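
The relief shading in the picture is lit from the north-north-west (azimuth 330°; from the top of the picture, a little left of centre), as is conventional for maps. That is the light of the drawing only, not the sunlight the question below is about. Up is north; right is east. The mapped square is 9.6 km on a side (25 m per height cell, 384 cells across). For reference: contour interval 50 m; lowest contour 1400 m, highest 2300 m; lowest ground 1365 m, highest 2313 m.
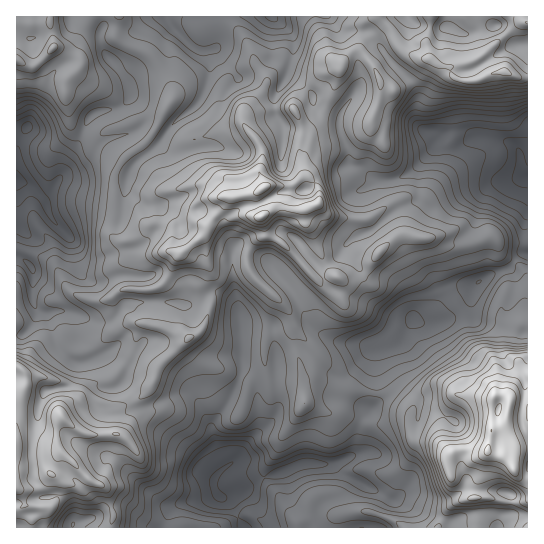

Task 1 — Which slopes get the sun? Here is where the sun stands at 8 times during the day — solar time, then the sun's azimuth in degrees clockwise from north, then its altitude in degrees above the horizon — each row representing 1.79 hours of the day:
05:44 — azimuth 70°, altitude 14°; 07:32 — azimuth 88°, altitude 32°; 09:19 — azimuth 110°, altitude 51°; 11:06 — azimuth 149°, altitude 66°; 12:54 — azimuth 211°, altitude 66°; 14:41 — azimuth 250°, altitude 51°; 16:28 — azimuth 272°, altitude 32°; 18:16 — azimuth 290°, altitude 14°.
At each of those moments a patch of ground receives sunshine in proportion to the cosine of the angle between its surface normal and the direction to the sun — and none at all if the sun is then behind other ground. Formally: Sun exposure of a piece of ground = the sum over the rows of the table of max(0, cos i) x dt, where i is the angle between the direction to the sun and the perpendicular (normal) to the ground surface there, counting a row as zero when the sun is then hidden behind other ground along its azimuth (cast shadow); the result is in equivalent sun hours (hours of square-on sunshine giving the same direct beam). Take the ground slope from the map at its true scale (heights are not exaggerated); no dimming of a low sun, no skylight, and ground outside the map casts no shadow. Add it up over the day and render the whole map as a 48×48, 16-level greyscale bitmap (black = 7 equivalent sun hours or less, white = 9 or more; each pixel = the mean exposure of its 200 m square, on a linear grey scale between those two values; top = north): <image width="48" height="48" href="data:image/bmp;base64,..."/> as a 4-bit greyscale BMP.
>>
<image width="48" height="48" href="data:image/bmp;base64,Qk32BAAAAAAAAHYAAAAoAAAAMAAAADAAAAABAAQAAAAAAIAEAAATCwAAEwsAABAAAAAAAAAAAAAAABEREQAiIiIAMzMzAERERABVVVUAZmZmAHd3dwCIiIgAmZmZAKqqqgC7u7sAzMzMAN3d3QDu7u4A////AM3ImWa7nMuaupir3Mze7tyqqmZp3d7dyd3aZ4nKrLuVIROKu8zN3d23ACeZp4uoqsubp3q7y7zLqoeGm8y97ccAOaqYmWVlabvMusibqbzLu7qnqrqJvIIXzLmGe7plaKvN3ciJmpu4m6irymd2VTe8y4d0m8uWKsvN3Ie7uZq5rMhrvKypiZq5m4dky7uZt8vd2Jzdu3i7rMmbupiYmYeImqdW27qt2brNq83cyFnMusubu9upq6m8y5p3eYe92qy8vcu8pYzMy4ZHqs3d3dzMy6pkAEW+2Lqs2kVTWczMzJuqq6zN3t3cy7l3RlatqMl6pJu7zN3czMvNzLq73t3Zu8qau5i6qNtUWs3d3d3Lve2t3cq8vdzduJqru8rLqNlxOZiJvdy7ve283dy7zu3d2mrJrbmMp8q7t3ztu9vMze3c7dzd3dy7zJaJe6dnWdhQFYrN3My8ze3M3dzd3du8u7gAFFJonAAovNy83M3LzMyrzdzd3bq8uql0AJd4vAis3u7c3czbrMy4zdze2qvN3LuYVEkgAFbN7d3tzt3Nusy4vd3tq8zN3cyodAAAIcqs3d3d3Mzbm6u3vc3c3bmby6nLljGM3bqqvMzdurvKy5qXzc3O3KmqvLre3Km93anNzMzd3czN3Kl5u7zNy8zLrMqu7sqd3ae8zMuszMze7ciJrLjLvNzLqbvO7cl83ZaKuGh3h4ve7tl5umnKvdzcvLvN7dpozHSbqavcqpfd3cuLpoypy6vczMzMy6uHm2mrqqrNzLqnnLyMh8ua2ozcvMy8zLmLuNypQ3rN3LrMzax7maes2727vMzMzN3clamoA1jN7ZWovJuIlIicy7q2rNuszd3bi6zBSojLzemrjIaJrJQ5u8yoi9uazczYeNx0zKjNvNy8ysl2NXatycy8mZiJmrlQWcxbzLnNu7yquszJaJrLpzMo3Lu8p1MTeruLvLrNzN3am7uruatlgBJnrdzcmGeIq7vLqqm9y83duImrqph1EHmbl5vLqquqvLzLqrq9y8u7qrzLlAXNZazNyoiaq8zd3Mzbu8vN28u6qGIBhASreLrdy7dHm8zd3czdzMzN3cu6hSEhFkbLu8zLq6pkec3tzMu9zM3czdzN3LrMp3bNzLy7yYmoqpzcvaiLzd3tysuc3tzLp5m9y6zN12aZe7rdzXqpvLzd7ayYvcu8iYq8y7zNx1eqrLq8zWipvLm7zby5ebmduZi6zLusyHdnqqmqq2eJzLvNu7rcublKuneK3cqbyniIZmZndWWb3N3c3MvMzLwzq3Gc3cmq3HeaYwElZMzc3d3L3c3MzL23nJOd3cqq2ZmpZVVkI7vNzcua7d3dzLzdy6mL3Mubhqur3Ji8l6vM3bh73d3cmbrM28qIzdu6aqvNzNx1OGubzJir3dzIjMurzMmFqWzZm9upy7rJe82XervN3MuX3u27h3V2l4m8zLvIdmdrze7bi9y93bmM3u3JZ1WXmMzd26eJvdx0yt3LnN3dyqrN3d24mIq4RpvMyKq7ze66uw=="/>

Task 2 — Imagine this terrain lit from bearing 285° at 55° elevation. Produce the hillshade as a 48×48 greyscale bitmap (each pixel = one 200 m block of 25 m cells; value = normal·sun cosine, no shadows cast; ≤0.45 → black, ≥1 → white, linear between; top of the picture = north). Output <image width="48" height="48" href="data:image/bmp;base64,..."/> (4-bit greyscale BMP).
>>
<image width="48" height="48" href="data:image/bmp;base64,Qk32BAAAAAAAAHYAAAAoAAAAMAAAADAAAAABAAQAAAAAAIAEAAATCwAAEwsAABAAAAAAAAAAAAAAABEREQAiIiIAMzMzAERERABVVVUAZmZmAHd3dwCIiIgAmZmZAKqqqgC7u7sAzMzMAN3d3QDu7u4A////AKlQGL3FJHm6qYd6zN26qpiK3KvcirqKzYmSBYq2JFaZiInMzd3Lu7u6mb3ut3h5u3iYRWZlM0ZmeJvN3dzLqrqYm93u24ZovFeJh3dTElZUVpu87svcupiby73turhXrGm5iahTNEQyR6u7zLzMupq8uq3sx5l4emrKmWaGdSIgOJrMynq7vN3LzKzdyJmJhGnLl1eZlgAyFYis3GRpmKzM3cveysuZhVnLh3ealAJFM2eL3aZXhlerzd3v2965l1nLiZmqYiRWVGZXvch5qXeavd3tq+/JdVjcl3mpZVVmVZp0fNt4qYirzd3srf/ZZEfedGiamId2Vpy3ec6miYec3szdvO7adEbNdniqqYh2eJrKmb7XaZeL3tvey97Kc1N8qXeby4VXiZm7qr3Ieamavd3e7N7ac3VpiImqzaU2iZirurzJiZmavN7u7N7KdndVaKu6vcc2iZiLyry5iIiKzM3u3M3KqjRWirvMvMpUeIeLyry5h2eKvMzd3d7bu4d4qqq8y8ylNneL2qy6hmaKu8zd3u26mcuaqruru7zLY0V727updmZ5mrzM3cqZmau7urzLu7u7piN73LuYiGRFeau83LvLu2i8u7zMzKqqujJ727qIqoUyN4q7vM3su1i7u7uqu7qqu1J7y6iJq5ZCJHmrur7su0nczMzJmqmaqnN7u5abu5ZVIleaqa3suznd26zdu7l5mXWLuWm7upd2RFZ4iJztuzntuc3Mu82XmXarlpvLu4eGVmZnZmndzHvtqt7bqruneGa7Z6u6qpq3VnZndmZ5vLzbm+7cvNzIZla7Z6uql5vbZXdnd3eFRavKjf/cu97LpTWsl5iZdovNt4h2eJmFJLy4ru/cy73M2jN6lmiYRGis3KqHeKuUJNuJze7c3LzM3IWJgkiGMliZvKiJmIqERMqc3e7bzLzd3LisyFmoQSiqmqmZiHd2d8qt3e7bzLvN3duaqqq7MBi8upmXZmeIicy93e7avcy73uy7pmicUDiru6mXVWeImty6ze7avdzM3dy8yFmoMGiJmqqoZWZ4mcy5vd7arMzM3cuss1zYIWmZhmmph3d3eN3JrM3LmsvMzKm91W3IU1mZhCSKqYiHeN3bq8zMupvLu7vN1n3YdWmacQNqqZqXeM3turu7zKnMurzMpY3Zdpy5YAJquIqYiZzuyKy7q8ity73bdp3Jdq3JQAJomIiYd2rMtmvMu9tpzM7qZ7ynh63aQARUVnd2Q0estkeavN2Fnd7reN2Hp4zccQV1NFVUMVastmd3nN23a8zcmM2quWndpBWXQzIjMXect3d3nNy5ecu82Z3cumbNtleZh3UzNYiLyWZorMupiby82ozuynW8h6qaqby5ZYh3qmNqu7qpibzcuZvu3Iaperu6qqrKZIrIeWSLu6mXer3dqavv65mYrMy5qruIiKvbZ3iqmpl4qqzcmavv2rypu7yomry3eKq5aYi6iYeLuqvJeK3uyry7uZyom7u8qKq3Wqi6dni7uquoeM7tvN3Kh53Im5mt2w=="/>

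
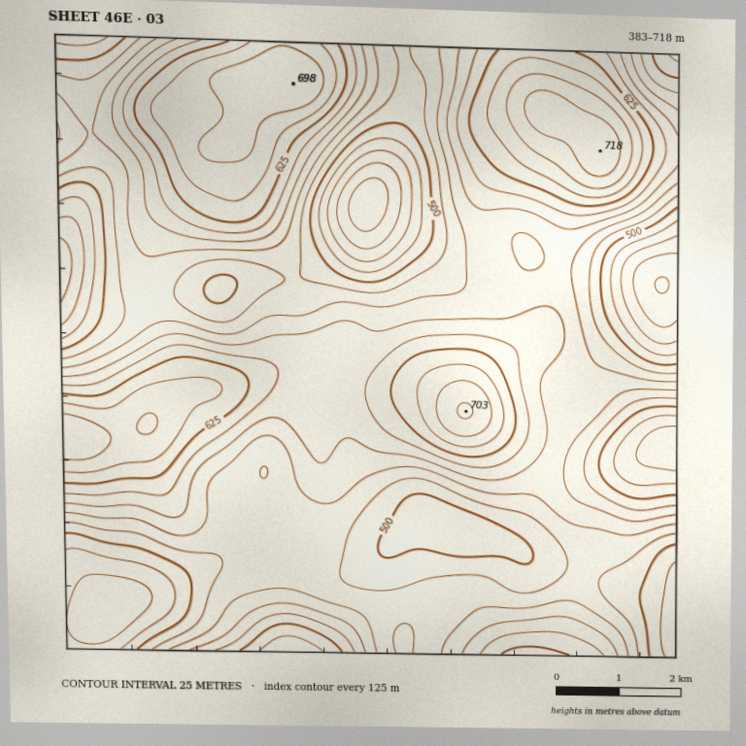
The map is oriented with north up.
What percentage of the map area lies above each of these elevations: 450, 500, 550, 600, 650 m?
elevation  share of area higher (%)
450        95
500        85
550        57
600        29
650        14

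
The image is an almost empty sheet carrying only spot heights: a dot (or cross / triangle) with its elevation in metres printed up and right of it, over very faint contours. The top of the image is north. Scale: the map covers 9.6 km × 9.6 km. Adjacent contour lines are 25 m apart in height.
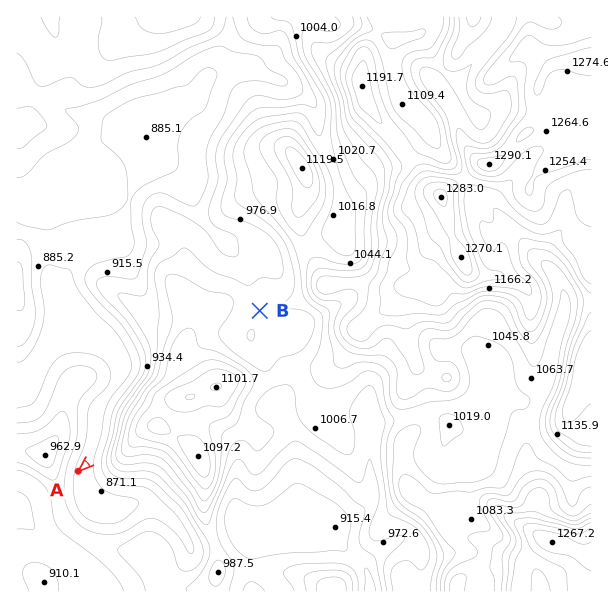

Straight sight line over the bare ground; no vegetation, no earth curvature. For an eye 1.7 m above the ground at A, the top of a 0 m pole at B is hidden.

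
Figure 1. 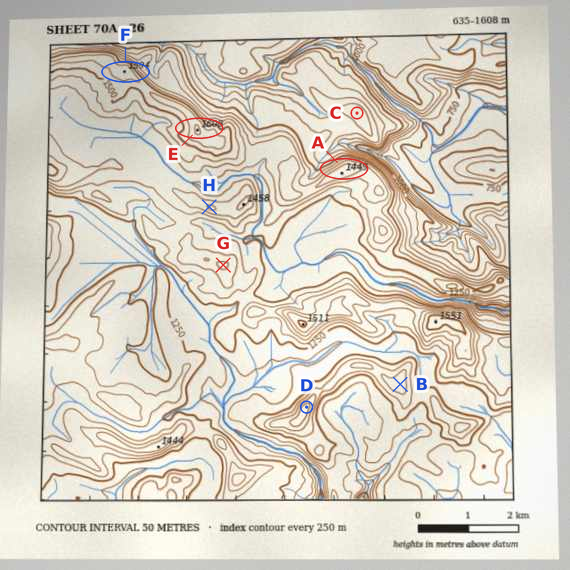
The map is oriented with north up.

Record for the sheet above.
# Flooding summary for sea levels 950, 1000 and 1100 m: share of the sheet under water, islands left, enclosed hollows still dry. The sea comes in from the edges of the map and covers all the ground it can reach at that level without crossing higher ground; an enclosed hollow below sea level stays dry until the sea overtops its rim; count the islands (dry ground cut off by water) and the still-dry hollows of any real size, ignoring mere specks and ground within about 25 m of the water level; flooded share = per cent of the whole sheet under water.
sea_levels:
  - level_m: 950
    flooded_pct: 9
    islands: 0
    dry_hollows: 0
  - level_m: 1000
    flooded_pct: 11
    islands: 0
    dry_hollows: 0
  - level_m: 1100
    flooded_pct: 16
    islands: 0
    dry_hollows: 0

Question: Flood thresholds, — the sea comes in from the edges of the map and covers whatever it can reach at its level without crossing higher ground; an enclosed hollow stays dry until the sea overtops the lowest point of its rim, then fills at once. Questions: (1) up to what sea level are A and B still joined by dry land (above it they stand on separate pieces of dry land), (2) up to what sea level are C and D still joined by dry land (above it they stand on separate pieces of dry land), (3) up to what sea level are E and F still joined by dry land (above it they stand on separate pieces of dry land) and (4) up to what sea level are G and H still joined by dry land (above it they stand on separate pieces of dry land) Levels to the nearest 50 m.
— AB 1250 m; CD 1200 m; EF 1550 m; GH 1300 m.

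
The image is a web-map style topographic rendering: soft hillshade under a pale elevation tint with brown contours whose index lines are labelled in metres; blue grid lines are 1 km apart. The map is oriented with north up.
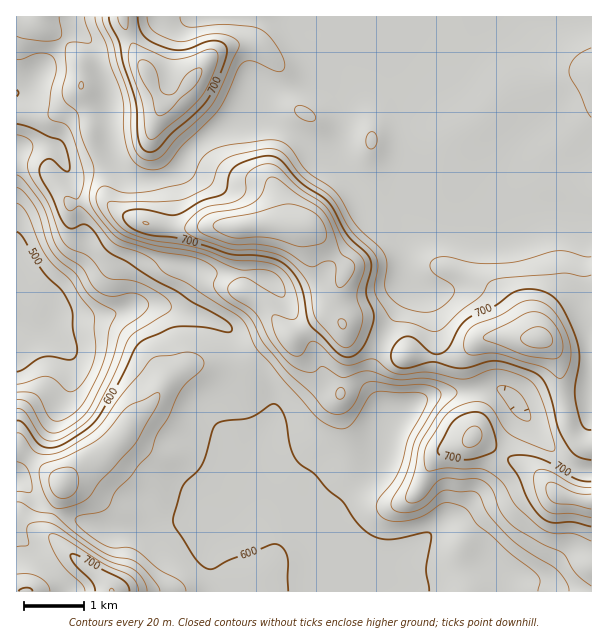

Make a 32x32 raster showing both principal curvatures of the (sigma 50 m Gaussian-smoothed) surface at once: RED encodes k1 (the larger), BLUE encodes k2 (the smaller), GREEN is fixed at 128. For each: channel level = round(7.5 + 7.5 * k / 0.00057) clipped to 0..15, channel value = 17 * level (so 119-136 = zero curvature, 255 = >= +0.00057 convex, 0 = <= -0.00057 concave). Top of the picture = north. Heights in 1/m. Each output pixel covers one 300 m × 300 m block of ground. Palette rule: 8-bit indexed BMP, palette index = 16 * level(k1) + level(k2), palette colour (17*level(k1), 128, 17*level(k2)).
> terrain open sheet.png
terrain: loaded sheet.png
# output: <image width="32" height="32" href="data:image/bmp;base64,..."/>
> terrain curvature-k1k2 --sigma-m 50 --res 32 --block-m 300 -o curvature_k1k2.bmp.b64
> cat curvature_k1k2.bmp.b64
<image width="32" height="32" href="data:image/bmp;base64,Qk02CAAAAAAAADYEAAAoAAAAIAAAACAAAAABAAgAAAAAAAAEAAATCwAAEwsAAAABAAAAAAAAAIAAABGAAAAigAAAM4AAAESAAABVgAAAZoAAAHeAAACIgAAAmYAAAKqAAAC7gAAAzIAAAN2AAADugAAA/4AAAACAEQARgBEAIoARADOAEQBEgBEAVYARAGaAEQB3gBEAiIARAJmAEQCqgBEAu4ARAMyAEQDdgBEA7oARAP+AEQAAgCIAEYAiACKAIgAzgCIARIAiAFWAIgBmgCIAd4AiAIiAIgCZgCIAqoAiALuAIgDMgCIA3YAiAO6AIgD/gCIAAIAzABGAMwAigDMAM4AzAESAMwBVgDMAZoAzAHeAMwCIgDMAmYAzAKqAMwC7gDMAzIAzAN2AMwDugDMA/4AzAACARAARgEQAIoBEADOARABEgEQAVYBEAGaARAB3gEQAiIBEAJmARACqgEQAu4BEAMyARADdgEQA7oBEAP+ARAAAgFUAEYBVACKAVQAzgFUARIBVAFWAVQBmgFUAd4BVAIiAVQCZgFUAqoBVALuAVQDMgFUA3YBVAO6AVQD/gFUAAIBmABGAZgAigGYAM4BmAESAZgBVgGYAZoBmAHeAZgCIgGYAmYBmAKqAZgC7gGYAzIBmAN2AZgDugGYA/4BmAACAdwARgHcAIoB3ADOAdwBEgHcAVYB3AGaAdwB3gHcAiIB3AJmAdwCqgHcAu4B3AMyAdwDdgHcA7oB3AP+AdwAAgIgAEYCIACKAiAAzgIgARICIAFWAiABmgIgAd4CIAIiAiACZgIgAqoCIALuAiADMgIgA3YCIAO6AiAD/gIgAAICZABGAmQAigJkAM4CZAESAmQBVgJkAZoCZAHeAmQCIgJkAmYCZAKqAmQC7gJkAzICZAN2AmQDugJkA/4CZAACAqgARgKoAIoCqADOAqgBEgKoAVYCqAGaAqgB3gKoAiICqAJmAqgCqgKoAu4CqAMyAqgDdgKoA7oCqAP+AqgAAgLsAEYC7ACKAuwAzgLsARIC7AFWAuwBmgLsAd4C7AIiAuwCZgLsAqoC7ALuAuwDMgLsA3YC7AO6AuwD/gLsAAIDMABGAzAAigMwAM4DMAESAzABVgMwAZoDMAHeAzACIgMwAmYDMAKqAzAC7gMwAzIDMAN2AzADugMwA/4DMAACA3QARgN0AIoDdADOA3QBEgN0AVYDdAGaA3QB3gN0AiIDdAJmA3QCqgN0Au4DdAMyA3QDdgN0A7oDdAP+A3QAAgO4AEYDuACKA7gAzgO4ARIDuAFWA7gBmgO4Ad4DuAIiA7gCZgO4AqoDuALuA7gDMgO4A3YDuAO6A7gD/gO4AAID/ABGA/wAigP8AM4D/AESA/wBVgP8AZoD/AHeA/wCIgP8AmYD/AKqA/wC7gP8AzID/AN2A/wDugP8A/4D/AMnHgWL1+unEt6eGh4iIiId3d3d3d3d3d4eIh3eGdXSUlYKj+PaktYN1hnaHiIiIh4d3h4eHh4eHl4d2dISGlrmFlPj2cGGkdYeHd4d3h4iHh3d3h4aGdoaph3SFl5eFhKb35HBxhYZ3d3d3d3eHh4eHd4eFlIODdJaUhKiFpXWEx5CwgpaXh4eHd3eHh4eHh4d3hqbX+LZxdIWnmJTJt9ehovzHlnZ2h4d3d4eHd4eHh4eHlZXn+YOGc3WHlur49WHn67amh4aHd3eHh4d3h4d3h4eGc3T2pIZ1ppbG+JJQ9ePG5re3hoaYh4d3h3eHh4d3l4d1cujoyLe0xseSkLb5cWLH5se4hXaHh4eHd4eHhoamhnaRt9e428WVdIDW1fdiUWOl18inhYZ3h4eHd4aEpbWEdnNyuLrbp2Rzg/mC55R0YnXIuMeXdXZ3h4d1dJfK2nRjcmCRpLWkdHOV93KUtpZydaenl8eGhneHh4KWtqbFgpOTYoChkXJjY6XmcnWnhmR0lreXl7inl5eDguelgcST1fz19timY3SVtOeBhoZ1ZXWGuKmHmJeXlJG3+XCl+qOy68ekxejV5+np6JCHd3aGhqWnl5iYhnRhlvjWsejqlZK2loSm2ufXueumcYeHdnSDkXKDk4KBcYP11nDYyLi4pYV1dYWWdoe5yJOEh4d0lLinZHODlrb3+tdyYdanxZNUZXV0dISFlqellIaHhHOVuaeVp8i2lJKxcECT5Yfot3J1hpe2t6eXhpWXpnWSt7aWlXORkHBgoZJyg+amlPnpsoWmuJeFdXV2l5h1c5XZpoKyo9b19efp6ebWyLj2tIGDd4aGhnZ2dnaGhXZzdPeTgfj6+fX1+fn498e4+ulgc4d3h4d3h3d3d4eHd2J0+cH39reWhoSmhIOkl9fptYB2h3eHh4eHd3eHh3eHgefmcPeVcoKEZXODhZbn1nOQhIeHd4eHh4d3h4eIh4fD6YRy1XORspJ0hqfI2fmDYXWGloZ3h4iHd3eHiIeHd2O1cqXHgsX6lHGUlZWV1ZF1d4a4loeHh4eHh4eHh4d3hKVz17eBpvmmc4GEhIOTg5aWhbiXh4eHiIiHd3d3h4fHt6a0lXGF+Oi4g4J2d4a4yZaGloZ3d4eHh4iHd3d3h3aFt8mVYJT2p+jIgoV3hqaGhneHh3d3h3eHh4eHh3eHhXOG2IRw1+iVyPmFcnWWlnZ3h4eHd3d3d3eIiIeHh4iWU4TpkZL52cXG+ddxltiWh4eHd3d3d3eHh4eHh4eHmKenw5RwpPSFdHPI9+TIloWHh4eHd3d3d4eHh3d3h4eHp8mFcrP65lOEc4CRg5V1d3d3h4eHh4eHh4d3d4eHd3Y="/>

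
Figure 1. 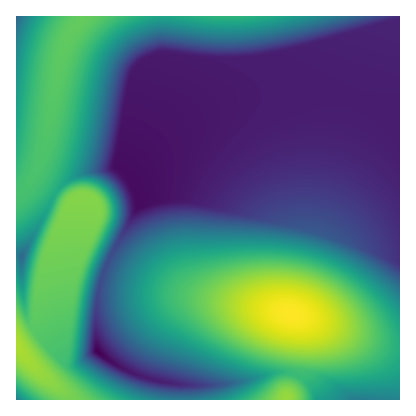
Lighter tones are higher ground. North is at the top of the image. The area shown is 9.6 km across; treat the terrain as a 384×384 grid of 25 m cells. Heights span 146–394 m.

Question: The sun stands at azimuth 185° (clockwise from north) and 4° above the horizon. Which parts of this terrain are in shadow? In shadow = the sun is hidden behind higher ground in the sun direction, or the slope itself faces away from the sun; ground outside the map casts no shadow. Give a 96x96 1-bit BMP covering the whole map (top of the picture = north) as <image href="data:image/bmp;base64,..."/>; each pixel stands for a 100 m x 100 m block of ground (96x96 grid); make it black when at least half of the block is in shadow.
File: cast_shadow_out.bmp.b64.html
<image width="96" height="96" href="data:image/bmp;base64,Qk2+BAAAAAAAAD4AAAAoAAAAYAAAAGAAAAABAAEAAAAAAIAEAAATCwAAEwsAAAIAAAAAAAAA////AAAAAAAAAAf/////4AAAAAAAAB//////+AAAAAAAAD///////gAAAAAAAP////////+AAAAAAf////////8AAAAAB/////////4AAAAAD////4AAD/wAAAAAH///+AAAAHgAAAAAP///4AAAAAAAAAAAY///gAAAAAAAAAAAwf/+AAAAAAAAAAABgf/4AAAAAAAAAAADAP/wAAAAAAAAAAAGAP/gAAAAAAAAAAAEAH/AAAAAAAAAAAAAAH+AAAAAAAAAAAAAAD8AAAAAAAAAAAAAAD4AAAAAAAAAAAAAADwAAAAAAAAAAAAgABgAAAAAAAAAAABgABgAAAAAAAAAAABAAAAAAAAAAAAAAADAAAAAAAAAAAAAAADAAAAAAAAAAAAAAADAAAAAAAAAAAAAAADAAAAAAAAAAAAAAA/AAAAAAAAAAAAAAf/AAAAAAAAAAAAAP//AAAAAAAAAAAAP///AAAAAAAAAAAH////AAAAAAAAAAD/////AAAAAAAAAB//////AAAAAAAAAP//////AAAAAAAAD///////AAAAAAAAf///////AAAAAAAD///////9AAAAAAAP///////8AAAAAAB////////8AAAAAB/////////4IAAAB//////////wEAAAf//////////gGAAAf/////////+AGAAAf/////////8ADAAAP/////////4ADAAAP/////////wABgAAH/////////gAAgAAH/////////AAAgAAH////////+AAAAADD////////8AAAAAPz////////4AAAMAfw////////gAAAOA/wf///////AAAAP//wH//////+AAAAH//wB//////4AAAAH//wAP/////gAAAAD//wAAAB//+AAAAAD//wAAAAAPAAAAAAB//wAAAAAAAAAAAAA//gAAAAAAAAAAAAA//gAAAAAAAAAAAAAf/gAAAAAAAAAAAAAP/gAAAAAAAAAAAAAH/gAAAAAAAAAAAAAD/gAAAAAAAAAAAAAB/gAAAAAAAAAAAAAA/AAAAAAAAAAAAAAA/AAAAAAAAAAAAAAAfAAAAAAAAAAAAAAAHAAAAAAAAAAAAAAAAAAAAAAAAAAAAAAAAAAAAAAAAAAAAAAAAAAAAAAAAAAAAAAAAAAAAAAAAAAAAAAAAAAAAAAAAAAAAAAAAAAAAAAAAAAAAAAAAAAAAAAAAAAAAAAAAAAAAAAAAAAAAAAAAAAAAAAAAAAAAAAAAAAAAAAAAAAAAAAAAAAAAAAAAAAAAAAAAAAAAAAAAAAAAAAAAAAAAAAAAAAAAAAAAAAAAAAAAAAAAAAAAAAAAAAAAAAAAAAAAAAAAAAAAAAAAAAAAAAAAAAAAAAAAAAAAAAAAAAAAAAAAAAAAAAAAAAAAAAAAAAAAAAAAAAAAAAAAAAAAAAAAAAAAAAAAAAAAAAAAAAAAAAAAAAAAAAAAAAAAAAAAAAAAAAAAAAAAAAAAAAAAAAAAAAAAAAAAAAAAAAAAAAAAAAAAAAAAAAAAAAAAAAAA="/>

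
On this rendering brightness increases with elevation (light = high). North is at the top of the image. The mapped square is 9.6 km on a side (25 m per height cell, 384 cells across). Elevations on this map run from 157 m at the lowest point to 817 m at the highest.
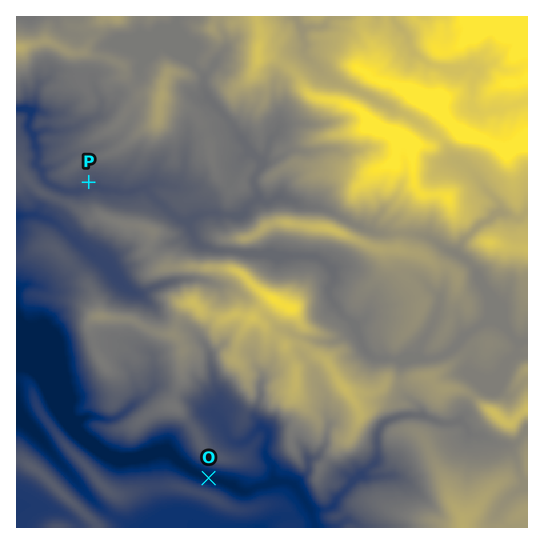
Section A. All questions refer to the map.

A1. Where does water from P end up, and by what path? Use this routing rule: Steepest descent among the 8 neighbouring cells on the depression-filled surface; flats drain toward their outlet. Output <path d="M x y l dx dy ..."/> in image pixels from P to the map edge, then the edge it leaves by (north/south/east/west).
<path d="M89 182l4 4 0 1-6 3-21 1-16-6-7-7-1-3 0-4-5-5 1-13-1-2 0-5-3-4 0-7-5-5 0-3-2-1 3-5 0-7-4-4-9-1"/>
exit: west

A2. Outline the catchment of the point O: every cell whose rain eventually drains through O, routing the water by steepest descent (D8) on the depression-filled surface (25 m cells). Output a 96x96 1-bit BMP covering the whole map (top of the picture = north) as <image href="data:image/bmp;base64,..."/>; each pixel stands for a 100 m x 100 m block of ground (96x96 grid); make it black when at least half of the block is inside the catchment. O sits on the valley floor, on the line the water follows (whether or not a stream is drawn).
<image width="96" height="96" href="data:image/bmp;base64,Qk2+BAAAAAAAAD4AAAAoAAAAYAAAAGAAAAABAAEAAAAAAIAEAAATCwAAEwsAAAIAAAAAAAAA////AAAAAAAAAAAAAAAf//////8AAAAAAAAf//////8AAAAAAAAf//////8AAAAAAHAf//////8AAAAAAf////////8AAAAAB/////////8AAAAAD/////////8AAAAAD/////////8AAAAAD/////////8AAAAAD/////////8AAAAAD/////////8AAAAAD/////////8AAAAAD/////////8AAAAAD/////////8AAAAAD/////////8AAAAAH/////////8AAAAAP/////////8AAAAAP/////////8AAAAAf/////////8AAAAAf/////////8AAAAA/////////+MAAAAB/////////8EAAAAD/////////wAAAAAH/////////gAAAAAD/////////AAAAAAD/////B//8AAAAAAD////+Af+AAAAAAAB////+AP8AAAAAAAB////8AAIAAAAAAAB////4AAAAAAAAAAB////4AAAAAAAAAAB////wAAAAAAAAAAB////AAAAAAAAAAAB///+AAAAAAAAAAAB///4AAAAAAAAAAAD//+AAAAAAAAAAAAD//8AAAAAAAAAAAAD//4AAAAAAAAAAAAD//wAAAAAAAAAAAAD/PAAAAAAAAAAAAAB4AAAAAAAAAAAAAAAwAAAAAAAAAAAAAAAAAAAAAAAAAAAAAAAAAAAAAAAAAAAAAAAAAAAAAAAAAAAAAAAAAAAAAAAAAAAAAAAAAAAAAAAAAAAAAAAAAAAAAAAAAAAAAAAAAAAAAAAAAAAAAAAAAAAAAAAAAAAAAAAAAAAAAAAAAAAAAAAAAAAAAAAAAAAAAAAAAAAAAAAAAAAAAAAAAAAAAAAAAAAAAAAAAAAAAAAAAAAAAAAAAAAAAAAAAAAAAAAAAAAAAAAAAAAAAAAAAAAAAAAAAAAAAAAAAAAAAAAAAAAAAAAAAAAAAAAAAAAAAAAAAAAAAAAAAAAAAAAAAAAAAAAAAAAAAAAAAAAAAAAAAAAAAAAAAAAAAAAAAAAAAAAAAAAAAAAAAAAAAAAAAAAAAAAAAAAAAAAAAAAAAAAAAAAAAAAAAAAAAAAAAAAAAAAAAAAAAAAAAAAAAAAAAAAAAAAAAAAAAAAAAAAAAAAAAAAAAAAAAAAAAAAAAAAAAAAAAAAAAAAAAAAAAAAAAAAAAAAAAAAAAAAAAAAAAAAAAAAAAAAAAAAAAAAAAAAAAAAAAAAAAAAAAAAAAAAAAAAAAAAAAAAAAAAAAAAAAAAAAAAAAAAAAAAAAAAAAAAAAAAAAAAAAAAAAAAAAAAAAAAAAAAAAAAAAAAAAAAAAAAAAAAAAAAAAAAAAAAAAAAAAAAAAAAAAAAAAAAAAAAAAAAAAAAAAAAAAAAAAAAAAAAAAAAAAAAAAAAAAAAAAAAAAAAAAAAAAAAAAAAAAAAAAAAAAAAAAAAAAAAAAAAAAAAAAAAAAAAAAAAAAAAAAAAAAAAAAAAAAAAAAAAAAAAAAAAAAAAAAAAAAAAAAAAAAAAAAAAAAAAAAAAAAAAAAA="/>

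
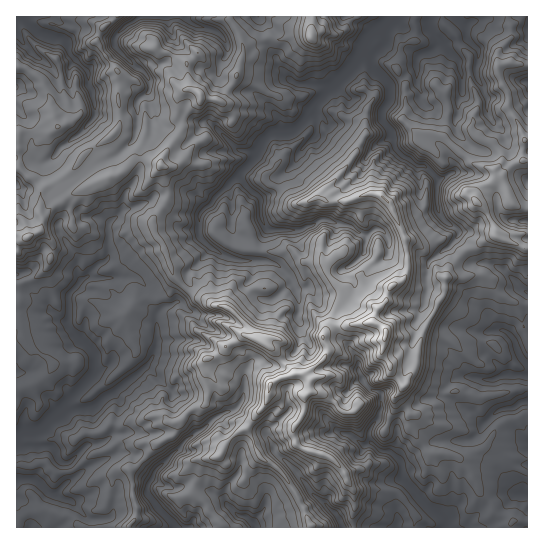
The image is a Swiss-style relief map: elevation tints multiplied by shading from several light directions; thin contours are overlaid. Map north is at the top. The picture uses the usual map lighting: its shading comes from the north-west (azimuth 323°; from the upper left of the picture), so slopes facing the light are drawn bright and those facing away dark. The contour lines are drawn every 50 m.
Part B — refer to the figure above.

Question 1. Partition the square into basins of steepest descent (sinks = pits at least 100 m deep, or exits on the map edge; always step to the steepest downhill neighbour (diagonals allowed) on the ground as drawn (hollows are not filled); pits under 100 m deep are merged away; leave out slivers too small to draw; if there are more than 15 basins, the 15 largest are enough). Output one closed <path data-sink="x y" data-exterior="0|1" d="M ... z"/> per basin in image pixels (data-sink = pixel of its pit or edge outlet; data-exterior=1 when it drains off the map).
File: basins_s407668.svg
<path data-sink="394 17" data-exterior="1" d="M527 16l-214 0-3 20-15-1-14 5-12-3-24 8-10 37-14 19-8-2-11 0-4-7-7-3-8 2-6 8 2 15 4 5 0 10-22 30 7 39-16 24 3 12 9 13 9 28 12 13 9 7 13 5 7 5 11 2 10 6 13 14 1 8 25 14 7 12 13 12 12 0 19-16 3-10-5-10 7-10 44-4 11 7-2 25 6 8 3 10 11 14 12-20 8-34 21-39 1-16 4-11 14-15 14-5 19-13-8-20-12-12 0-8 38-30 9-4 5 1 0-20-4-2-5-16-11-16 0-14-5-7-6-16 2-5 8-2 21 2z"/><path data-sink="23 433" data-exterior="0" d="M143 159l-9 1-16 15-43 17-24 15-8 10-2 10-4 6-10 4-11-2 1 293 112 0 7-10 1-7-5-18 0-14-3-9 8-3 20-23 16-8 3-5 0-8 6-3 8-9 15-6 3-8 0-23-3-5 0-10 12-3 10-11 10-4 6-6 6 0-1-8-13-14-10-6-11-2-7-5-13-5-9-7-12-13-9-28-9-13-3-9 3-8 13-19-5-29-4-5z"/><path data-sink="446 527" data-exterior="1" d="M374 323l-44 4-7 10 5 14-13 16-9 6-11 0-13 4-11 8-6 20-18 24 12 26 8 6 10-9 18-8 8 5 27 8 14 14 9 19 2 20-3 9 2 9 156 0 2-7-19-10-1-6-13-14-8-18-11-14-14-6-16 0-19-24-3-6 3-9-11-16 3-12-11-13-3-10-6-8 2-25z"/><path data-sink="527 494" data-exterior="1" d="M483 275l-38 3-1 16-21 39-8 34-15 24 0 7 11 16-3 9 16 24 6 6 16 0 12 4 13 16 8 18 13 14 1 6 6 5 12 4 0 8 16 0 1-198-4-3-7-22-18-10-7-13z"/><path data-sink="166 17" data-exterior="1" d="M229 16l-112 0-16 14-5 12 23 31 1 50-10 14-21 14-12 14 14 18 3 1 24-9 20-16 12 1 11 5 2-8 20-28 0-10-4-5-2-15 6-8 12 0 7 8 11 0 8 2 3-3 11-16 8-25-2-18z"/><path data-sink="174 527" data-exterior="1" d="M245 335l-18 10-10 11-12 3 0 10 3 5 0 23-3 8-15 6-8 9-6 3 0 8-3 5-16 8-20 23-8 3 3 9 0 14 5 14-1 11-7 8 1 2 91-1 0-2-13-14-3-8-13-10 9-28 5-6 13-3 8-15 11-9 10-5 17-22 4-18 5-6 21-7-14-13-7-12-12-8z"/><path data-sink="17 17" data-exterior="1" d="M115 16l-99 1 0 49 13 5 12 10 10 18 0 11 6 16-7 6-25 0-6 2 0 33 23 22 15-4 18-16 5-10 9-8 21-14 9-10 0-54-23-31 5-12z"/><path data-sink="255 527" data-exterior="1" d="M246 429l-8 3-11 9-8 15-13 3-3 3-11 31 13 10 3 8 13 14 1 3 88 0 1-3-7-16-16-28-14-16-15-10-6-14z"/><path data-sink="342 527" data-exterior="1" d="M295 444l-18 8-9 10 6 3 14 16 16 28 7 18 42 1 2-33-11-24-14-14-27-8z"/><path data-sink="17 87" data-exterior="1" d="M19 67l-3 0 0 70 2 0 1-4 6-1 25 0 7-6-6-16 0-11-10-18-12-10z"/><path data-sink="527 221" data-exterior="1" d="M498 176l-22 18 0 8 12 12 10 23 5 2 10-4 14-2 1-24-11-2-6-5-7-19z"/><path data-sink="258 17" data-exterior="1" d="M311 16l-81 0-1 3 7 10 7 18 26-10 12 3 14-5 15 1 2-7z"/><path data-sink="527 82" data-exterior="1" d="M513 63l-11 1-5 3 0 3 6 16 5 7 0 14 11 16 5 16 3 1 1-74z"/><path data-sink="17 185" data-exterior="1" d="M19 168l-3 1 0 48 7 4 4 12 3 3 7-3 4-6 2-8-3-4 0-12 3-13z"/><path data-sink="527 181" data-exterior="1" d="M526 160l-12 4-15 13 5 6 7 19 10 6 7-1 0-45z"/>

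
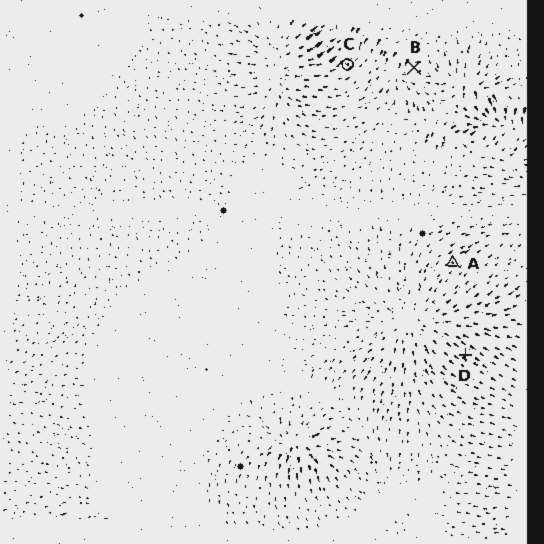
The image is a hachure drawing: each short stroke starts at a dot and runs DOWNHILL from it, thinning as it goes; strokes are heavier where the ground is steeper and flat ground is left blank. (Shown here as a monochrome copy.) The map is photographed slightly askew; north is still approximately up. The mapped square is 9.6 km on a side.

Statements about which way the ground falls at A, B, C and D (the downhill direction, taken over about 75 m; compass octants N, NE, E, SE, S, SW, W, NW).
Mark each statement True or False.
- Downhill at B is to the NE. False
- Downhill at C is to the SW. False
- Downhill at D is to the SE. True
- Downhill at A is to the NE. True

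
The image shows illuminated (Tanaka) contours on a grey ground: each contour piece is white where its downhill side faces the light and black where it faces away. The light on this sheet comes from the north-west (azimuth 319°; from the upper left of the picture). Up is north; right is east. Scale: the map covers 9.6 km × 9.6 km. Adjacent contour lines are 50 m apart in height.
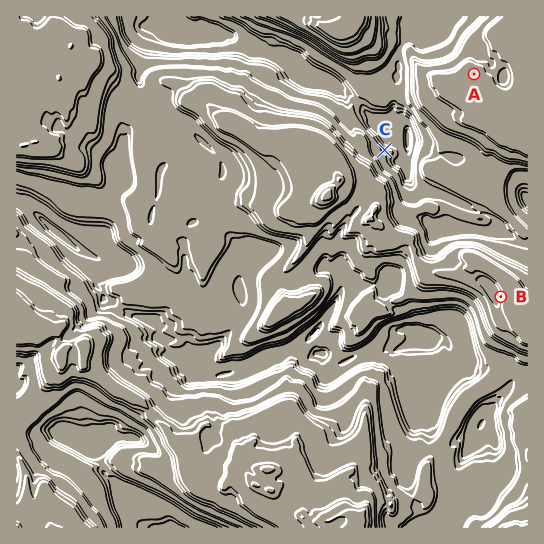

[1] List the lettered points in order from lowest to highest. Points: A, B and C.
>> C B A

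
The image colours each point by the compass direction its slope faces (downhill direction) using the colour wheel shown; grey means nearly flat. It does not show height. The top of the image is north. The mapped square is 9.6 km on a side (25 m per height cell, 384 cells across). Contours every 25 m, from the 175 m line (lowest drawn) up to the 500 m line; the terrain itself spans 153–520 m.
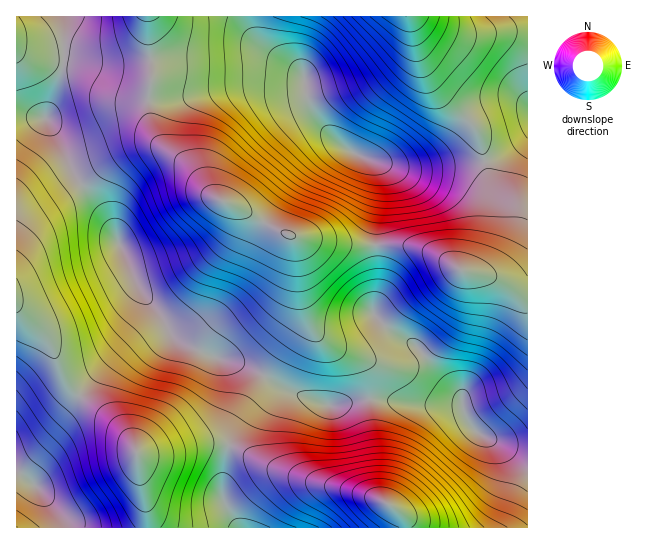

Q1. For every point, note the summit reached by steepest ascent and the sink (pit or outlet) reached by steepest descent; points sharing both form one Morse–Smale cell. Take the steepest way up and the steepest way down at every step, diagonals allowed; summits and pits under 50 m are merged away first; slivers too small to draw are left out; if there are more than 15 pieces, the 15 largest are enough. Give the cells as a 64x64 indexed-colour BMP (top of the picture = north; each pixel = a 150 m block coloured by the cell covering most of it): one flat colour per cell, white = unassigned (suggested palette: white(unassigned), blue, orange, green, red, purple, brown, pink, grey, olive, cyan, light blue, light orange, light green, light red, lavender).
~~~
<image width="64" height="64" href="data:image/bmp;base64,Qk12CAAAAAAAAHYAAAAoAAAAQAAAAEAAAAABAAQAAAAAAAAIAAATCwAAEwsAABAAAAAAAAAA////ALR3HwAOf/8ALKAsACgn1gC9Z5QAS1aMAMJ34wB/f38AIr28AM++FwDox64AeLv/AIrfmACWmP8A1bDFAAAAAIiIiIiIjd3d3d3dzMzMzMzMzMzMzMREREREREREAAAIiIiIiIjd3d3d3dzMzMzMzMzMzMzMREREREREREQAAAiIiIiIiN3d3d3dzMzMzMzMzMzMzMRERERERERERAAAiIiIiIiI3d3d3d3MzMzMzMzMzMzEREREREREREREAAiIiIiIiIjd3d3d3czMzMzMzMzMREREREREREREREQAiIiIiIiIiN3d3d3dzMzMzMzMRERERERERERERERERAiIiIiIiIiN3d3d3d3MzMzMxEREREREREREREREREREiIiIiIiIiI3d3d3d3czMzERERERERERERERERERERESIiIiIiIiIjd3d3d3dzMxERERERERERERERERERERERIiIiIiIiIiCIt3d3d3MREREREREREREREREREREREREiIiIiIiIiIIiIiIt0ARERERERERERERERERERERERmaIiIiIiIiIIiIiIiIiBERERERERERERERERERERGZmZoiIiIiIiIIiIiIiIiIgRERERERERERERERERERGZmZmiIiIiIiIIiIiIiIiIiBERERERERERERERERERGZmZmaIiIiIiIIiIiIiIiIiIgREREREREREREREREREZmZmZoiIiIiCIiIiIiIiIiIiIERERERHdERERER3d3dmZmZmiIiIiCIiIiIiIiIiIiIgBEREd3d3d3d3d3d3dmZmZmaIiIiCIiIiIiIiIiIiIiIAR3d3d3d3d3d3d3d2ZmZmZoiIiCIiIiIiIiIiIiIiIiB3d3d3d3d3d3d3d2ZmZmZmiIiIIiIiIiIiIiIiIiIiN3d3d3d3d3d3d3d2ZmZmZmaIiIIiIiIiIiIiIiIiIjMzd3d3d3d3d3d3d2ZmZmZmZoiIgiIiIiIiIiIiIjMzMzM3d3d3d3d3d3d2ZmZmZmZmiIgiIiIiIiIiIiIzMzMzMzd3d3d3d3d3d2ZmZmZmZmaIiCIiIiIiIiIiMzMzMzMzM3d3d3d3d3d2ZmZmZmZmZoiCIiIiIiIiIiMzMzMzMzMzN3d3d3d3dmZmZmZmZmZmiCIiIiIiIiIiIzMzMzMzMzM3d3d3d3dmZmZmZmZmZmaCIiIiIiIiIiIzMzMzMzMzMzd3d3d3dmZmZmZmZmZmZiIiIiIiIiIiIzMzMzMzMzMzN3d3d3d2ZmZmZmZmZmZmIiIiIiIiIiIjMzMzMzMzMzM3d3d3d3ZmZmZmZmZmZmYiIiIiIiIiIjMzMzMzMzMzMzd3d3d3dmZmZmZmZmZmbyIiIiIiIiIjMzMzMzMzMzMzN3d3d3d2ZmZmZmZmZm//IiIiIiIiIiMzMzMzMzMzMzM3d3d3d3ZmZmZmZmZv//8iIiIiIiIiMzMzMzMzMzMzMzd3d3d3dmZmZmZru////yIiIiIiIiIzMzMzMzMzMzMzN3d3d3d2ZmZmZru7v///IiIiIiIiIzMzMzMzMzMzMzM3d3d3d3ZmZma7u7u7//8iIiIiIiIjMzMzMzMzMzMzMzd3d3ERG7u7u7u7u7v//yIiIiIiIiMzMzMzMzMzMzMzEREREREbu7u7u7u7u7//4iIiIiIiMzMzMzMzMzMzMxERERERERu7u7u7u7u7v//uIiIiIiIzMzMzMzMzMzMRERERERERG7u7u7u7u7u//+7iIiIiIzMzMzMzMzMzMREREREREREbu7u7u7u7u7//7u7iIiIzMzMzMzMzMzERERERERERERu7u7u7u7u7v//u7u4iIzMzMzMzMzMxEREREREREREREbu7u7u7u7v//+7u7uIjMzMzMzMzMxERERERERERERERu7u7u7u7u///7u7u7pMzMzMzMzMxERERERERERERERG7u7u7u7u////u7u7pmTMzMzMzMxERERERERERERERG7u7u7u7u7///+7u7umZkzMzMzMxEREREREREREREREbVVVVVVW7v///7u7umZmZkzMzMxERERERERERERERFVVVVVVVVVWqr//u7u6ZmZmZkzMRERERERERERERERVVVVVVVVVVVaqq/+7u6ZmZmZmZmRERERERERERERERVVVVVVVVVVVVqqqq7u7pmZmZmZmRERERERERERERERVVVVVVVVVVVVWqqqru7pmZmZmZmZERERERERERERERVVVVVVVVVVVVWqqqquAAmZmZmZmZkRERERERERERERVVVVVVVVVVVVWqqqqqAACZmZmZmZmRERERERERERERFVVVVVVVVVVVWqqqqqoAAAmZmZmZmREREREREREREREVVVVVVVVVVVWqqqqqqgAACZmZmZmZkREREREREREREVVVVVVVVVVVWqqqqqqqAAAJmZmZmZmRERERERERERERVVVVVVVVVVWqqqqqqqoAAACZmZmZmZERERERERERERFVVVVVVVVVVaqqqqqqqgAAAJmZmZmZkRERERERERERFVVVVVVVVVVaqqqqqqqqAAAAmZmZmZmRERERERERERVVVVVVVVVVVVqqqqqqqqoAAACZmZmZmZERERERERERVVVVVVVVVVVVqqqqqqqqqgAAAJmZmZmZkRERERERERVVVVVVVVVVVVWqqqqqqqqqAAAAmZmZmZmRERERERERVVVVVVVVVVVVVaqqqqqqqqoAAACZmZmZmRERERERERFVVVVVVVVVVVVVqqqqqqqqqgAAAJmZmZmZERERERERFVVVVVVVVVVVVVqqqqqqqqqq"/>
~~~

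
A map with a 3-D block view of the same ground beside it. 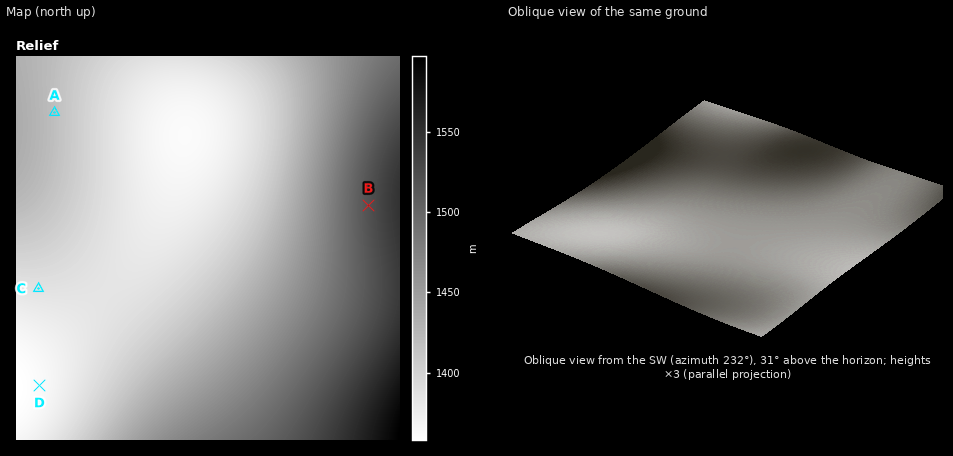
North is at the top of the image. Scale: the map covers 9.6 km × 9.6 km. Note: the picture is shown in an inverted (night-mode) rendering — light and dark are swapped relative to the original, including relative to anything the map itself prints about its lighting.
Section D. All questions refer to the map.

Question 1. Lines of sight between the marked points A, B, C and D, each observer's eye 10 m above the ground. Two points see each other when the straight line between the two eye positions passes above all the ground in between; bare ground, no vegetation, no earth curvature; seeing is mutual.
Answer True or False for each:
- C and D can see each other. True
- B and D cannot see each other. False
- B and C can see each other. True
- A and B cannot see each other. False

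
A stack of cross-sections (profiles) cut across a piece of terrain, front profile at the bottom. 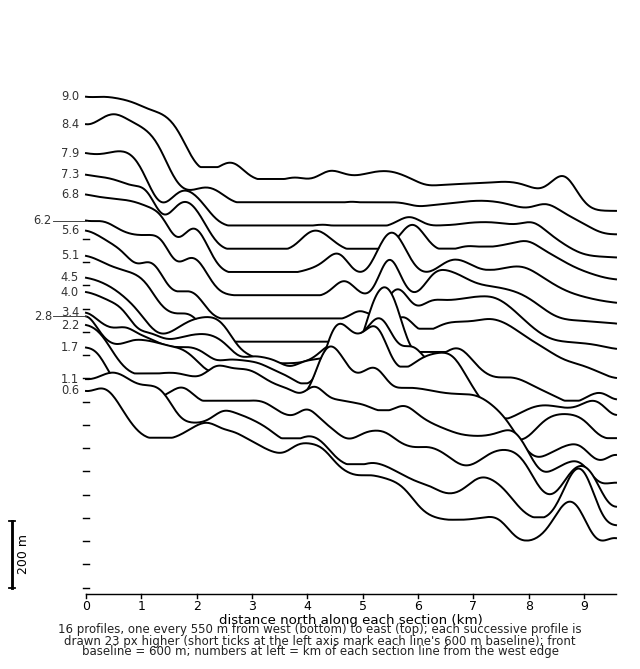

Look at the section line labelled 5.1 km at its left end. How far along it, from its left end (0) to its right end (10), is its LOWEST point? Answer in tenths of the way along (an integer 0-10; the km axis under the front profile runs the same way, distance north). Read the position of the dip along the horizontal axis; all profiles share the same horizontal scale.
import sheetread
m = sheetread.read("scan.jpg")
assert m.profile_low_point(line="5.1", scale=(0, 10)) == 10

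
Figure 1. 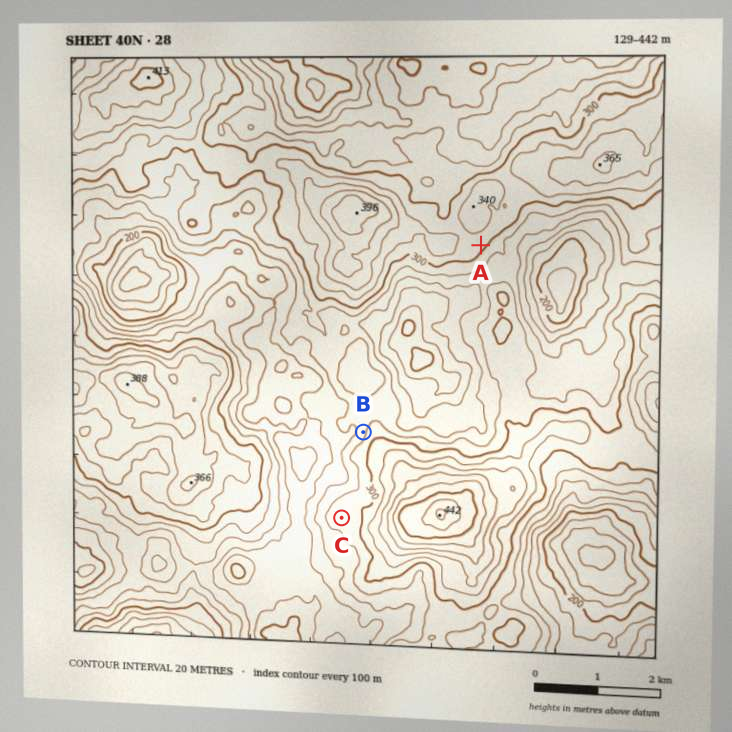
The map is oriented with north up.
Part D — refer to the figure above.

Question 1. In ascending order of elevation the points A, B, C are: B C A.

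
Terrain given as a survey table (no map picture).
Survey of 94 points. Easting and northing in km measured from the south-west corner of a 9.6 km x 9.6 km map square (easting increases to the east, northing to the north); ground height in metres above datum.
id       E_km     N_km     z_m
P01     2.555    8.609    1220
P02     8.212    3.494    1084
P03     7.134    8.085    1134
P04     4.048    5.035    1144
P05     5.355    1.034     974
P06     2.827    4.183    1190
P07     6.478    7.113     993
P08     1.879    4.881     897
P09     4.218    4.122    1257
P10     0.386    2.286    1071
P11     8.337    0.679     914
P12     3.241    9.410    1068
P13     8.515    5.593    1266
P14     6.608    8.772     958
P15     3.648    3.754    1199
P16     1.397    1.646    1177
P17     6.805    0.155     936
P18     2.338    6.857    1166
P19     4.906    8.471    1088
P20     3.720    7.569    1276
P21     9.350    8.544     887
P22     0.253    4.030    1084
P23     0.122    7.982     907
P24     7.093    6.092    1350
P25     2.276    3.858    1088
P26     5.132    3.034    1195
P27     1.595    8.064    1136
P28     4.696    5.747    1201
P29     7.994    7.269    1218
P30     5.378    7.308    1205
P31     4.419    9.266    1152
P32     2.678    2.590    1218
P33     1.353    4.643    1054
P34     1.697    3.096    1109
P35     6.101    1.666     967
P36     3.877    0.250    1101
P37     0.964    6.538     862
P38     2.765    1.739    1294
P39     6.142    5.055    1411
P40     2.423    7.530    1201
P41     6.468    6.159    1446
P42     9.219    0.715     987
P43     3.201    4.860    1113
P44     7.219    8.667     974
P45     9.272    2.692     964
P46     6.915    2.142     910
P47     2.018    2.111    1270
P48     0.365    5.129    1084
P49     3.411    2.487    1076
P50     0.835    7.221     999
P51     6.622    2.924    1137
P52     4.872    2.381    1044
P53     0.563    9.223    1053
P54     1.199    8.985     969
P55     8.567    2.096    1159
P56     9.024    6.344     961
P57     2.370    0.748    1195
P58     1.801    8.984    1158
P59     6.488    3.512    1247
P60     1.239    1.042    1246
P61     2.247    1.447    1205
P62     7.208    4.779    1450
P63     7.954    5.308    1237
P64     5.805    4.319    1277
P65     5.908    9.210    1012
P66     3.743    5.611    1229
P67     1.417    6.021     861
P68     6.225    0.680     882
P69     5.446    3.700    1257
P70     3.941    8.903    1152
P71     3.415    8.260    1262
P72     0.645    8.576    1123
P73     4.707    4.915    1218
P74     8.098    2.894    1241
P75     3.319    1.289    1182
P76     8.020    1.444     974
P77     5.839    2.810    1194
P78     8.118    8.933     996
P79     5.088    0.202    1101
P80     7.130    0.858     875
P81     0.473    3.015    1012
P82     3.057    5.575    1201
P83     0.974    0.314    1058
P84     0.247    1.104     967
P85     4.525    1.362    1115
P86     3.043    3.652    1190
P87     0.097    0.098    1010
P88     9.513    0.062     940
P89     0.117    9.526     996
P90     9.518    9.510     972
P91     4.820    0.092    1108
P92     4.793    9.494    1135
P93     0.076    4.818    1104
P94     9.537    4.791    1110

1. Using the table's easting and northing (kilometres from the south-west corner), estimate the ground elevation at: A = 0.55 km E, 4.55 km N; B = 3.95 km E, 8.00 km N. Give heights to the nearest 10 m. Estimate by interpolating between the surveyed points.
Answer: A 1130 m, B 1280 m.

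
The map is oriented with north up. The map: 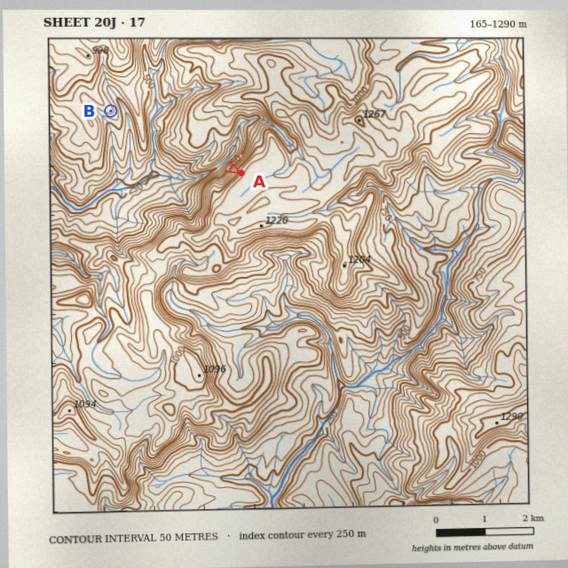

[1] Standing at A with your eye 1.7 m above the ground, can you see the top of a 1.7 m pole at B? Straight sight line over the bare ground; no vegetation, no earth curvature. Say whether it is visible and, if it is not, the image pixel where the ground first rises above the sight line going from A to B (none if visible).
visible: true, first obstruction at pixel None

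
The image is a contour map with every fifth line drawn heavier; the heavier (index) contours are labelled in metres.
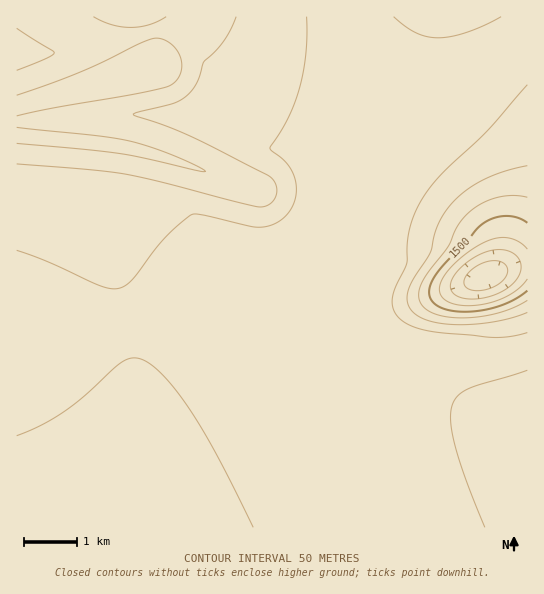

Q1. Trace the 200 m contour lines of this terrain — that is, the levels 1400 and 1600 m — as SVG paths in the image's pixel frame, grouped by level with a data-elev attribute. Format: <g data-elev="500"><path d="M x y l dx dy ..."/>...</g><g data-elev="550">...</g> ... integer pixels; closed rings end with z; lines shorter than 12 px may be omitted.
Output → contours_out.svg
<g data-elev="1400"><path d="M463 298l-10-5-3-8 6-12 13-12 14-8 14-3 12 1 9 7 3 7-1 8-4 8-7 6-11 6-12 4-12 2z"/></g><g data-elev="1600"><path d="M527 312l-18 7-22 4-22 2-22-1-14-3-12-6-8-8-2-9 5-16 19-31 4-17 4-12 14-20 14-13 18-10 20-8 22-5"/><path d="M17 70l30-12 7-5-37-25"/><path d="M236 17l-13 25-20 21-6 19-8 12-15 9-41 11 1 1 29 10 27 11 79 40 6 6 2 8-2 8-5 6-7 3-8-1-94-24-39-8-105-10"/></g>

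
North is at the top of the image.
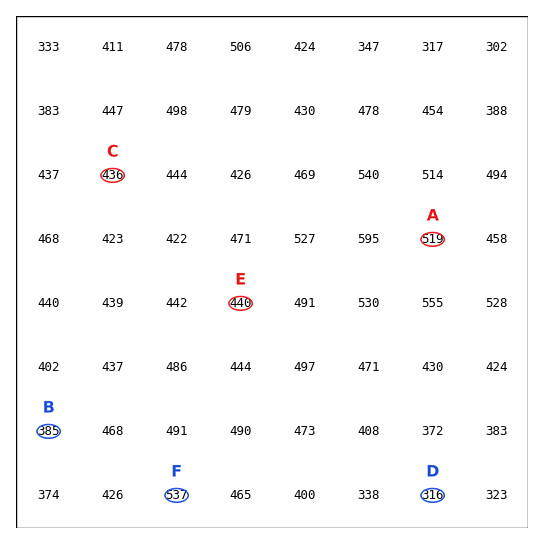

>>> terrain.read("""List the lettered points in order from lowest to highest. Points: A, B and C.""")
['B', 'C', 'A']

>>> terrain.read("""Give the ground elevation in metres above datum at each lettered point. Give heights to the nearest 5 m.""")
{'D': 315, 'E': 440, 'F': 535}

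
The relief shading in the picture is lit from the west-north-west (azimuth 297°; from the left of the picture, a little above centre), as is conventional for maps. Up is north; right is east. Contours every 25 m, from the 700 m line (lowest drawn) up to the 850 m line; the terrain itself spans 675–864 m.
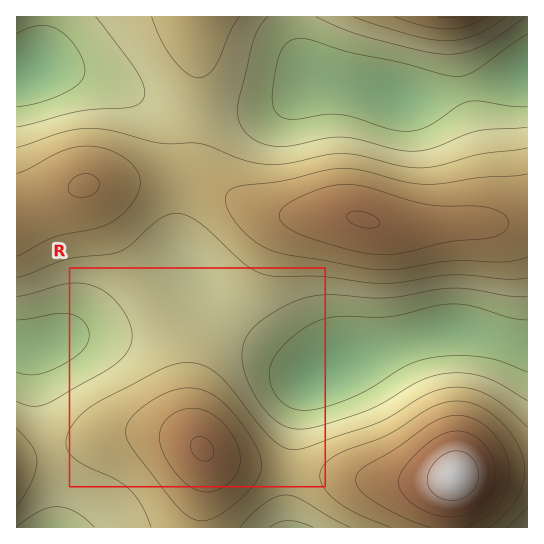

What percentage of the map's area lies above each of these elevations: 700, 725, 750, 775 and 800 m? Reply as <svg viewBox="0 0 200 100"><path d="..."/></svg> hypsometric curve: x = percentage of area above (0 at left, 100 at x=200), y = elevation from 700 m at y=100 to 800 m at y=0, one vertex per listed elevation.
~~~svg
<svg viewBox="0 0 200 100"><path d="M170 100l-32-25-50-25-38-25-29-25"/></svg>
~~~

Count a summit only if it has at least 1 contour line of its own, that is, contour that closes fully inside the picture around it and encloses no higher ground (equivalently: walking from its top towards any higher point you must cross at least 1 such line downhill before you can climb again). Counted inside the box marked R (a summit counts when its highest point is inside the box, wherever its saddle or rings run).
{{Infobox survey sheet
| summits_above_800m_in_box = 1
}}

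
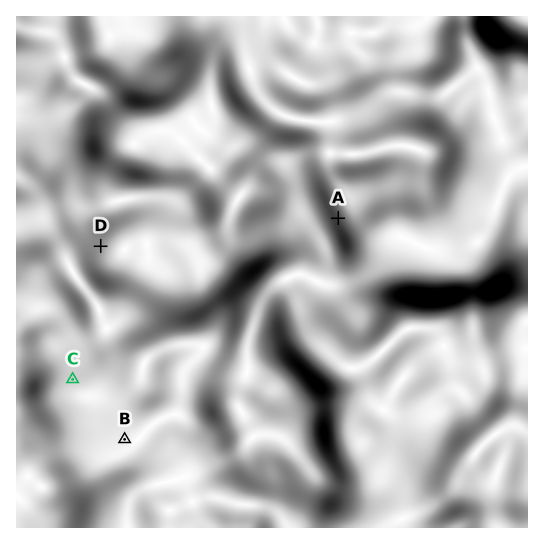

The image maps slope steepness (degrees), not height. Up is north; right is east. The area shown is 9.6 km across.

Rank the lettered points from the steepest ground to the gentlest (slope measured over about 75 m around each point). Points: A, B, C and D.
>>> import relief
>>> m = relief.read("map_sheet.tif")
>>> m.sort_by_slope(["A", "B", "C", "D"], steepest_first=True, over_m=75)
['A', 'D', 'C', 'B']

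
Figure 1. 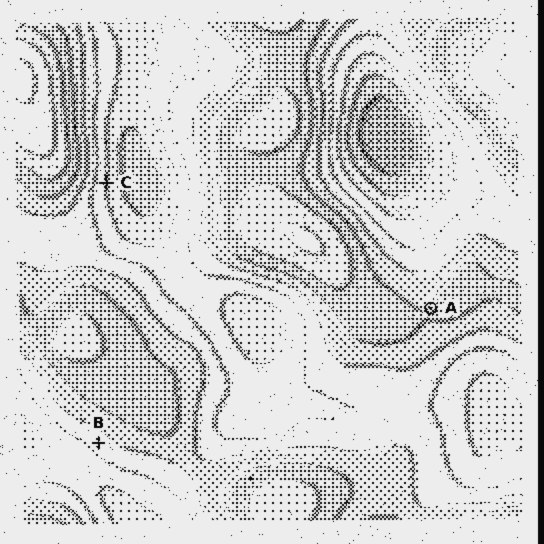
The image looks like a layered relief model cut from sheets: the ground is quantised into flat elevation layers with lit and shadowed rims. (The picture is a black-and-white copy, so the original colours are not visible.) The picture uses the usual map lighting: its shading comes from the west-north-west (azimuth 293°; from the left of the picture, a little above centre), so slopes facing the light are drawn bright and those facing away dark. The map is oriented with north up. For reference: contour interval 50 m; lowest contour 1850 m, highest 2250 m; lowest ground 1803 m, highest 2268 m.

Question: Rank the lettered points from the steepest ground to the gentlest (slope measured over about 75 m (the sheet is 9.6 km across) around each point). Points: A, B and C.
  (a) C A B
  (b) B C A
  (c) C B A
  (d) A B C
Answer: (c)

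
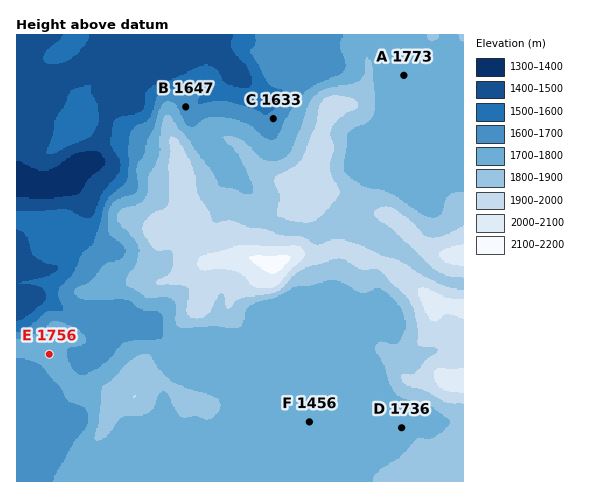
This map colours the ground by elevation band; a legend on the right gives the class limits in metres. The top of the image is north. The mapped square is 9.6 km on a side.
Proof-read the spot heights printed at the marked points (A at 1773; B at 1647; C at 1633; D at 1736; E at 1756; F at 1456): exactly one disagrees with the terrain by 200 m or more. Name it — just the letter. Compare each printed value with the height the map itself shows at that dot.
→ F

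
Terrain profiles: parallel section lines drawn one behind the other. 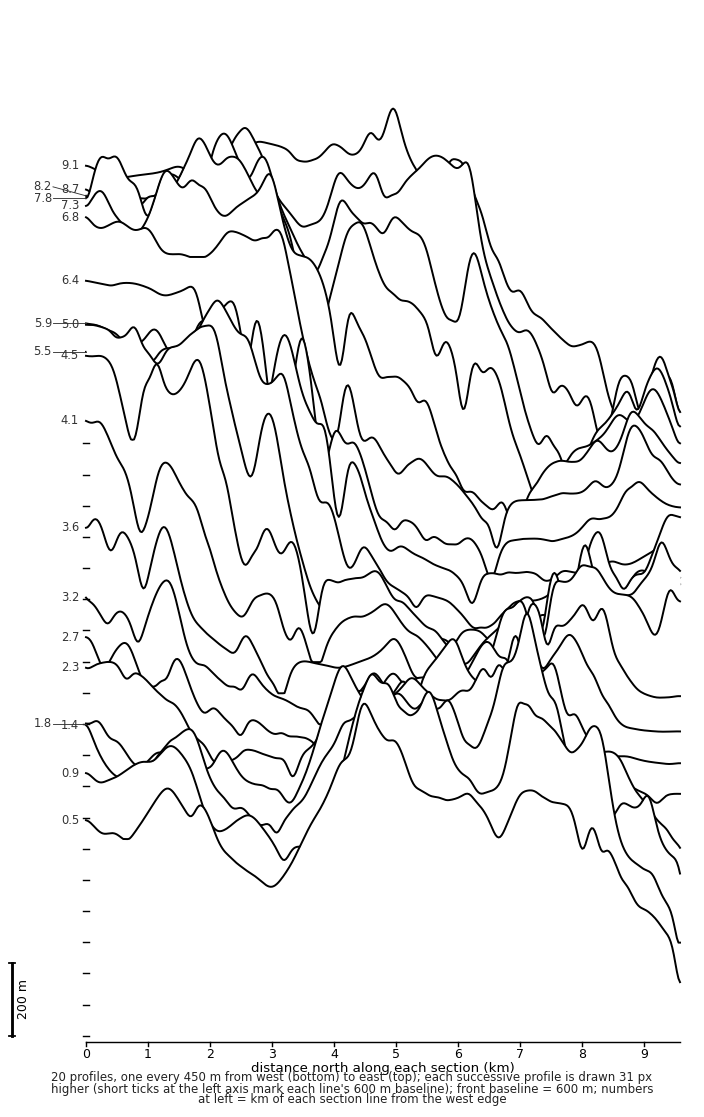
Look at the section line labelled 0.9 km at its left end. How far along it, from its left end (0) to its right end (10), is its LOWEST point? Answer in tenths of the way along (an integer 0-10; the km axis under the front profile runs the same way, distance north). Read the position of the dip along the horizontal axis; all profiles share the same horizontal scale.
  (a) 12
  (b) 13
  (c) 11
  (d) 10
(d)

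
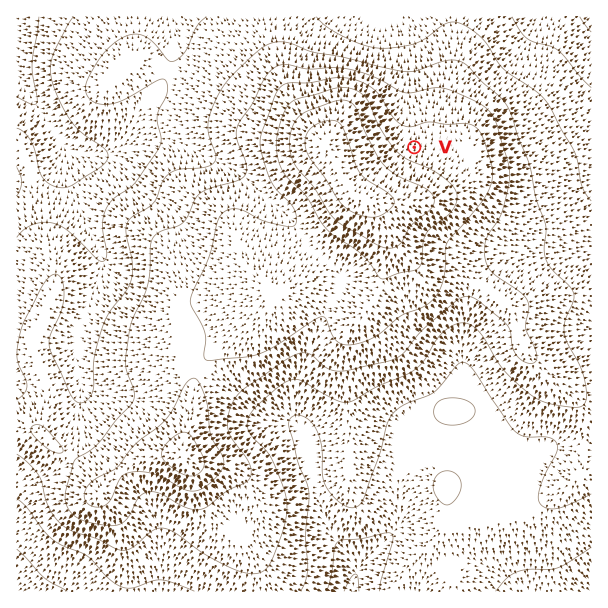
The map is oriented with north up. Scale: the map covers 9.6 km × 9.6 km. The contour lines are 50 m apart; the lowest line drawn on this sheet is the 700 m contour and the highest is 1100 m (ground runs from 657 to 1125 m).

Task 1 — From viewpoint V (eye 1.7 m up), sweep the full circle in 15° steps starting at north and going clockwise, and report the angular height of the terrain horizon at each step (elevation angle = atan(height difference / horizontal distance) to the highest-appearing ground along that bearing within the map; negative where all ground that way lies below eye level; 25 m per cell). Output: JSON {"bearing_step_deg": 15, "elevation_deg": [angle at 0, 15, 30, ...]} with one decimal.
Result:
{"bearing_step_deg": 15, "elevation_deg": [-4.0, -3.5, -3.1, -2.7, -1.9, -1.1, -0.8, -0.3, 0.8, 2.1, 3.9, 5.9, 7.2, 7.9, 8.2, 7.9, 7.4, 6.9, 6.6, 5.7, 4.2, 1.3, -2.3, -4.1]}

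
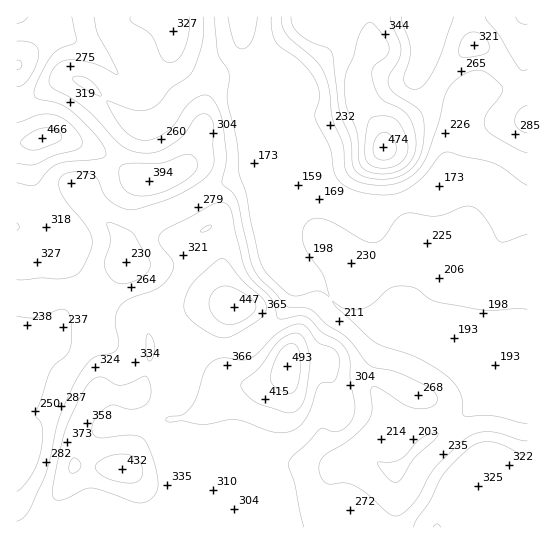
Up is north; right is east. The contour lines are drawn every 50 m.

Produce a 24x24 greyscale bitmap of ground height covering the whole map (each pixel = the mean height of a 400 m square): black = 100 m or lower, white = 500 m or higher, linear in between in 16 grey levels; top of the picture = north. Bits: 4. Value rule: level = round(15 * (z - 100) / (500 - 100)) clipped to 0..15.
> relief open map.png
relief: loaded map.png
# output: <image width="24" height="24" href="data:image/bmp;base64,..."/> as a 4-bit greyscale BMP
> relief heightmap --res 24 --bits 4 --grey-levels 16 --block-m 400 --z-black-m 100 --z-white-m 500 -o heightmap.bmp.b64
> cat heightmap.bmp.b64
<image width="24" height="24" href="data:image/bmp;base64,Qk2WAQAAAAAAAHYAAAAoAAAAGAAAABgAAAABAAQAAAAAACABAAATCwAAEwsAABAAAAAAAAAAAAAAABEREQAiIiIAMzMzAERERABVVVUAZmZmAHd3dwCIiIgAmZmZAKqqqgC7u7sAzMzMAN3d3QDu7u4A////AImIiZmYiIdmdnmYiHmZmpmIiIdmZFeYiFi7zKiIiIdVREaJiFe7u5iIiIdlRERoh1aqmZmZmZh3VERFZVaamZmqq7qIZVVERFZ6qpmbvNyYZmVENFVoiZmarOyoZVRDM1VneZmZmdyXREMzM1VmeZmbqZlkRERERGZmeJmsymVERERERHd3ZnirpjNEREREVZiHVWiZhCNFRERERYiYZnmZcyRURFVURImXZ2eJYyNDNEREM5l2iZdnUyIzRDMzM6l3mrqWQyI1iGMzNMy6mImXQyI2zaVERd3KdleHMzNHvaZVZ7unZlV2MzNZu5ZVZ6h2Z2VVMjNaqGZVVslnd3dUMjRpqFVmZsqYdnhkI0Z5qWV4daqod4hjEmiImFRnVA=="/>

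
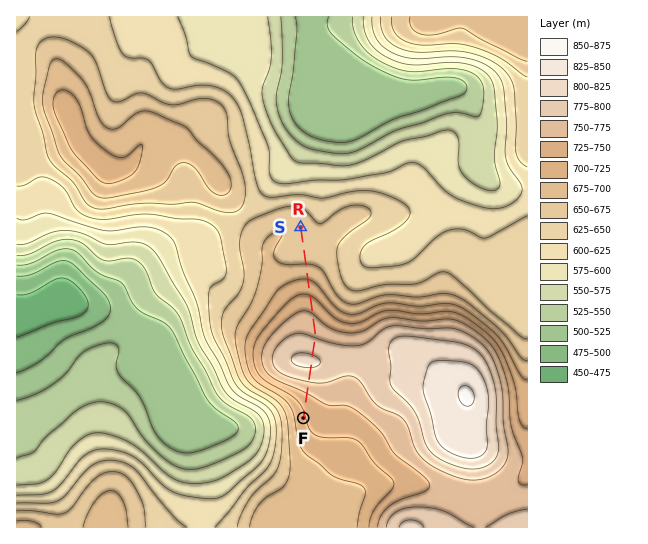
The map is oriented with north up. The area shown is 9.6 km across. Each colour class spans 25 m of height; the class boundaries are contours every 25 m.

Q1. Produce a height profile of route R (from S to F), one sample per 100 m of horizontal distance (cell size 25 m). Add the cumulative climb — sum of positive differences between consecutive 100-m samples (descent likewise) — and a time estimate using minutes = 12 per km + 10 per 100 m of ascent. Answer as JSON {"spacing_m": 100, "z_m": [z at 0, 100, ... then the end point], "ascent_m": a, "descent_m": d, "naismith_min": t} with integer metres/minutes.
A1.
{"spacing_m": 100, "z_m": [664, 662, 660, 659, 660, 663, 668, 676, 684, 693, 701, 710, 718, 726, 734, 742, 748, 754, 758, 763, 769, 776, 784, 793, 799, 803, 802, 797, 789, 778, 766, 755, 745, 736, 730, 725, 721, 721], "ascent_m": 144, "descent_m": 87, "naismith_min": 58}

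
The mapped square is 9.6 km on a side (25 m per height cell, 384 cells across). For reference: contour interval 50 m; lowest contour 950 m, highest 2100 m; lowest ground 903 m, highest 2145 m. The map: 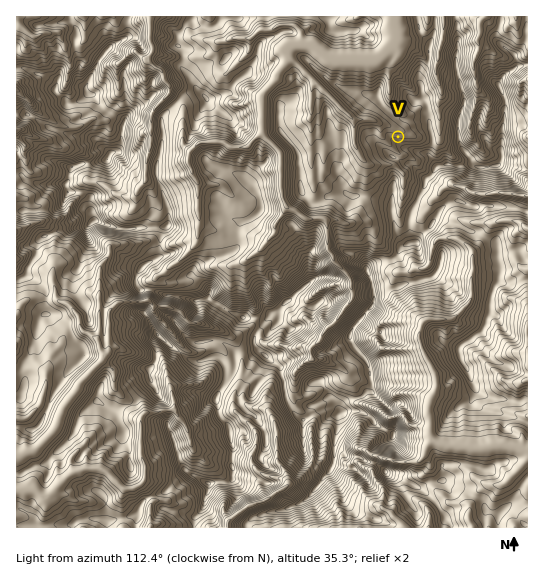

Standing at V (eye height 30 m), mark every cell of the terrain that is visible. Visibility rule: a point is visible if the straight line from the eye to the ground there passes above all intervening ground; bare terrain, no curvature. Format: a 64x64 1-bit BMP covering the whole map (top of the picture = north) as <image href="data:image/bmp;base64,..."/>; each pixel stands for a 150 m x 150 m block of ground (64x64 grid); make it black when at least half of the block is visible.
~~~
<image width="64" height="64" href="data:image/bmp;base64,Qk0+AgAAAAAAAD4AAAAoAAAAQAAAAEAAAAABAAEAAAAAAAACAAATCwAAEwsAAAIAAAAAAAAA////AAAAAAAAAAAAAAAAAAAAAAAAAAAAAAAAAAAAAAAAAAAAAAAAAAAAAAAAAAAAAAAAAAAAAAAAAAAAAAAAAAAAAAAAAAAAAAAAAAAAAAAAAAAAAAAAAAAAAAAAAAAAAAAAAAAAAAAAAAAAAAAAAAAAAAAAAAAAAAAAAAAAAAAAAAAAAAAAAAAAAAAAAAAAAAAAAAAAAAAAAAAAAAAAAAAAAAAAAAAAAAAAAAAAAAAAAAAAAAAAAAAAAAAAAAAAAAAAAAAAAAAAAAAAAAAAAAAAAAAAAAAAAAAACAAAAAAAAAAhAAAAAAAAAsAAAAAAAAAcgCAAAAAAAQCAGAAAAAABAAAMAAAAAACAAAAAAAAAAOAAAAAAAAAAcAAAAAAAAAAwAAAAAAAAABAAAAAAAAAOGAAAAAAAADAQAAAAAAAAcBAAAAAAAABwEAAAAAAAAHAwAgAAAAAD4DACAAAAAAAMIAYAAAAAAAxgDBAAAAAAHiDwEAAAgAAOMYAQAAEAAA4wABgAcwAABjAAMYXyAAAGMgBxi/IAAAYgGHGD8gAAAwAwcZ9gAAADAPBxvOAAAHAA8HN8wAAAcAGwHOAAAABgAxwYAAAAAEADDhAAAAAAAAcHAAAAAAAgBAOAAAAAABAGE4AAAAAACAwDgAAAAAAADIAAAAAAAAAH/AAAAAAAAAJ/gAAAAA=="/>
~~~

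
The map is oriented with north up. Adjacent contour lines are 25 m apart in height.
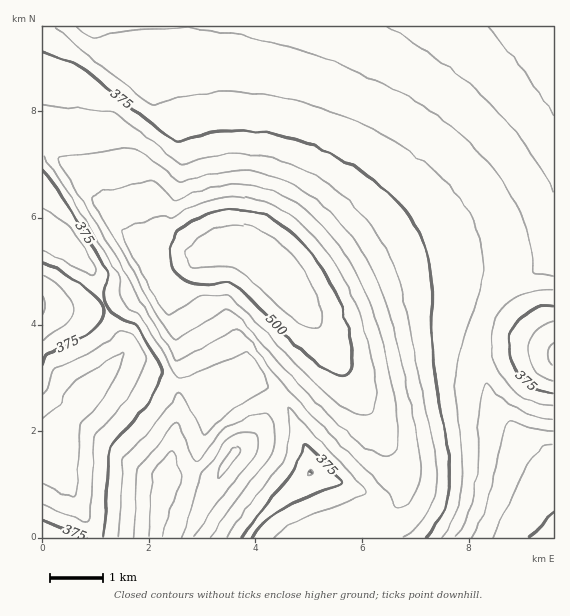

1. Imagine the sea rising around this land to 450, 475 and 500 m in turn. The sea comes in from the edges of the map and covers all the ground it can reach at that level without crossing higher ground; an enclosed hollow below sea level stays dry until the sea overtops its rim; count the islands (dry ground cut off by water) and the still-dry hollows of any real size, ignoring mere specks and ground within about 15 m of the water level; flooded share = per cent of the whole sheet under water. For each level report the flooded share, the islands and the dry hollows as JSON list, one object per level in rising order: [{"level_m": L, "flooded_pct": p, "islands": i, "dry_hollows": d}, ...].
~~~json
[{"level_m": 450, "flooded_pct": 83, "islands": 1, "dry_hollows": 0}, {"level_m": 475, "flooded_pct": 90, "islands": 1, "dry_hollows": 0}, {"level_m": 500, "flooded_pct": 94, "islands": 1, "dry_hollows": 0}]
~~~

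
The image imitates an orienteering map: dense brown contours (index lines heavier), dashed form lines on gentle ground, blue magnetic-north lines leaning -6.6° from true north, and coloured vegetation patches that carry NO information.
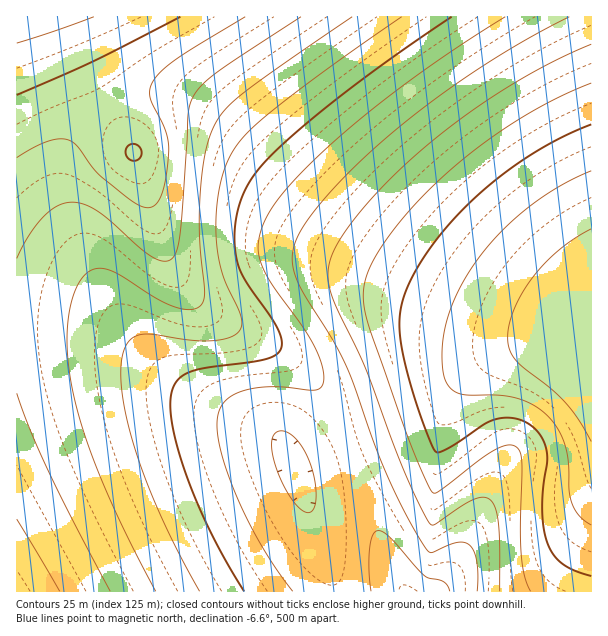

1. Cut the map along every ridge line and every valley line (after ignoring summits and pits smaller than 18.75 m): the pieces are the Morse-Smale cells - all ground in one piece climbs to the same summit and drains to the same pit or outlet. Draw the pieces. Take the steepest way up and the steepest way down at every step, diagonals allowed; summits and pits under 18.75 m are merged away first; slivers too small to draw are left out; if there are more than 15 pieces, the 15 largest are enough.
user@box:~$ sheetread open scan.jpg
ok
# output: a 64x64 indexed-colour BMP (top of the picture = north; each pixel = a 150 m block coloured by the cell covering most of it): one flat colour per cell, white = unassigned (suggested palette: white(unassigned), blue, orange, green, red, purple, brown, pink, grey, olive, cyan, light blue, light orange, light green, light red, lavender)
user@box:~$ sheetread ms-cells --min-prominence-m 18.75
<image width="64" height="64" href="data:image/bmp;base64,Qk12CAAAAAAAAHYAAAAoAAAAQAAAAEAAAAABAAQAAAAAAAAIAAATCwAAEwsAABAAAAAAAAAA////ALR3HwAOf/8ALKAsACgn1gC9Z5QAS1aMAMJ34wB/f38AIr28AM++FwDox64AeLv/AIrfmACWmP8A1bDFACIiIiIiIiIiIiIiIiIiIiIiIzMzMzMzMzMzMzMzMzMzIiIiIiIiIiIiIiIiIiIiIiIjMzMzMzMzMzMzMzMzMzMiIiIiIiIiIiIiIiIiIiIiIiMzMzMzMzMzMzMzMzMzMyIiIiIiIiIiIiIiIiIiIiIiMzMzMzMzMzMzMzMzMzMzIiIiIiIiIiIiIiIiIiIiIiIzMzMzMzMzMzMzMzMzMzMiIiIiIiIiIiIiIiIiIiIiIjMzMzMzMzMzMzMzMzMzMyIiIiIiIiIiIiIiIiIiIiIjMzMzMzMzMzMzMzMzMzMzIiIiIiIiIiIiIiIiIiIiIiMzMzMzMzMzMzMzMzMzMzMiIiIiIiIiIiIiIiIiIiIiIzMzMzMzMzMzMzMzMzMzMyIiIiIiIiIiIiIiIiIiIiIzMzMzMzMzMzMzMzMzMzMzIiIiIiIiIiIiIiIiIiIiIjMzMzMzMzMzMzMzMzMzMzMiIiIiIiIiIiIiIiIiIiIiMzMzMzMzMzMzMzMzMzMzMyIiIiIiIiIiIiIiIiIiIiMzMzMzMzMzMzMzMzMzMzMzIiIiIiIiIiIiIiIiIiIiIzMzMzMzMzMzMzMzMzMzMzMiIiIiIiIiIiIiIiIiIiIhETMzMzMzMzMzMzMzMzMzMyIiIiIiIiIiIiIiIiIiIhERETMzMzMzMzMzMzMzMzMzIiIiIiIiIiIiIiIiIiIiERERERMzMzMzMzMzMzMzMzMiIiIiIiIiIiIiIiIiIiEREREREREzMzMzMzMzMzMzMyIiIiIiIiIiIiIiIiIhEREREREREREzMzMzMzMzMzMzIiIiIiIiIiIiIiIiIRERERERERERERETMzMzMzMzMzMiIiIiIiIiIiIiIiEREREREREREREREREzMzMzMzMzMyIiIiIiIiIiIiIhERERERERERERERERETMzMzMzMzMzIiIiIiIiIiIiIREREREREREREREREREREzMzMzMzMzMiIiIiIiIiIiIRERERERERERERERERERERMzMzMzMzMyIiIiIiIiIiERERERERERERERERERERERETMzMzMzMzIiIiIiIiIiEREREREREREREREREREREREREzMzMzMzMiIiIiIiIiEREREREREREREREREREREREREREzMzMzMyIiIiIiIiERERERERERERERERERERERERERERETMzMzIiIiIiIhEREREREREREREREREREREREREREREREREREiIiIRERERERERERERERERERERERERERERERERERERERERERERERERERERERERERERERERERERERERERERERERERERERERERERERERERERERERERERERERERERERERERERERERERERERERERERERERERERERERERERERERERERERERERERERERERERERERERERERERERERERERERERERERERERERERERERERERERERERERERERERERERERERERERERERERERERERERERERERERERERERERERERERERERERERERERERERERERERERERERERERERERERERERERERERERERERERERERERERERERERERERERERERERERERERERERERERERERERERERERERERERERERERERERERERERERERERERERERERERERERERERERERERERERERERERERERERERERERERERERERERERERERERERERERERERERERERERERERERERERERERERERERERERERERERERERERERERERERERERERERERERERERERERERERERERERERERERERERERERERERERERERERERERERERERERERERERERERERERERERERERERERERERERERERERERERERERERERERERERERERERERERERERERERERERERERERERERERERERERERERERERERERERERERERERERERERERERERERERERERERERERERERERERERERERERERERERERERERERERERERERERERERERERERERERERERERERERERERERERERERERERERERERERERERERERERERERERERERERERERERERERERERERERERERERERERERERERERERERERERERERERERERERERERERERERERERERERERERERERERERERERERERERERERERERERERERERERERERERERERERERERERERERERERERERERERERERERERERERERERERERERERERERERERERERERERERERERERERERERERERERERERERERERERERERERERERERERERERERERERERERERERERERERERERERERERERERERERERERERERERERERERERERERERERERERERERERERERERERERERERERERERERERERERERERERERERERERERERERERERERERERERERERERERERERERERERERERERERERERERERERERERERERERERERERERERERERERERERERERERERERERERERERERERERERERERERERERERERERERERERERERERERERERERERERERERERERERERERERERERERERERERERERERERERERERERERERERERERERERERERERERERERERERERERERERERERERERERERERERERERERERERERERER"/>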